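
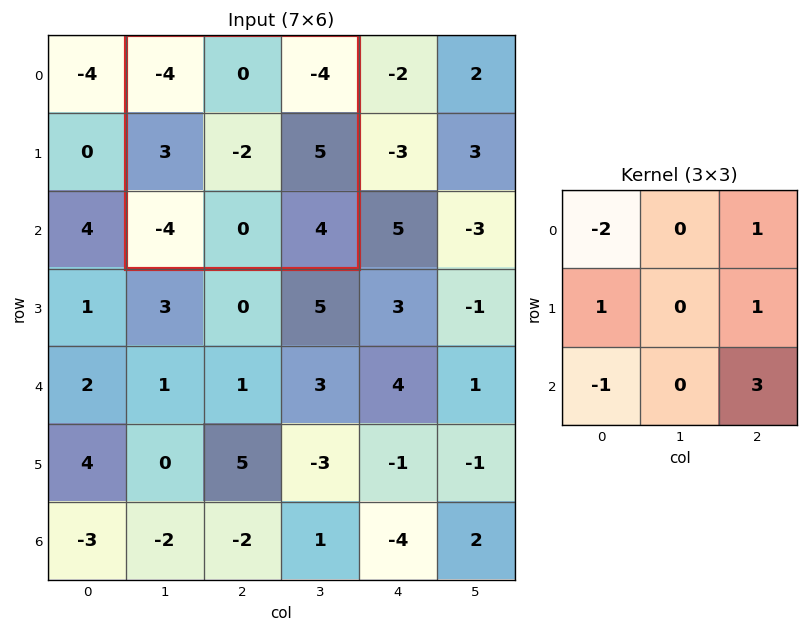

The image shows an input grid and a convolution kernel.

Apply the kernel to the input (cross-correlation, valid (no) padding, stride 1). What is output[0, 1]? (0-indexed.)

The receptive field on the input at this output position is [-4 0 -4 / 3 -2 5 / -4 0 4]. Elementwise product with the kernel and sum: -4·-2 + -4·1 + 3·1 + 5·1 + -4·-1 + 4·3.

28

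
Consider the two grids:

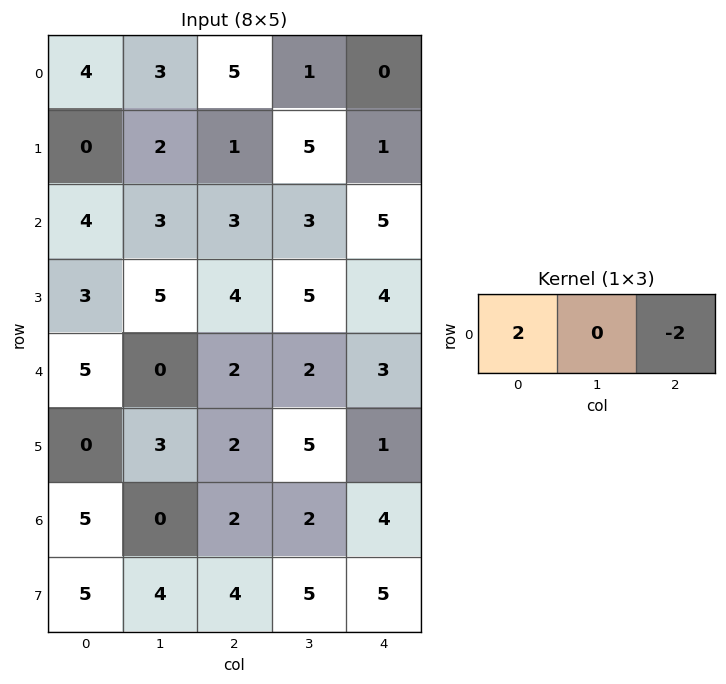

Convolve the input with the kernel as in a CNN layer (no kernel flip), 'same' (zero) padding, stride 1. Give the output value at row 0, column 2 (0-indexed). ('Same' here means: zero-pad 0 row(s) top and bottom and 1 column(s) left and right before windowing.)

The receptive field on the zero-padded input at this output position is [3 5 1]. Elementwise product with the kernel and sum: 3·2 + 1·-2.

4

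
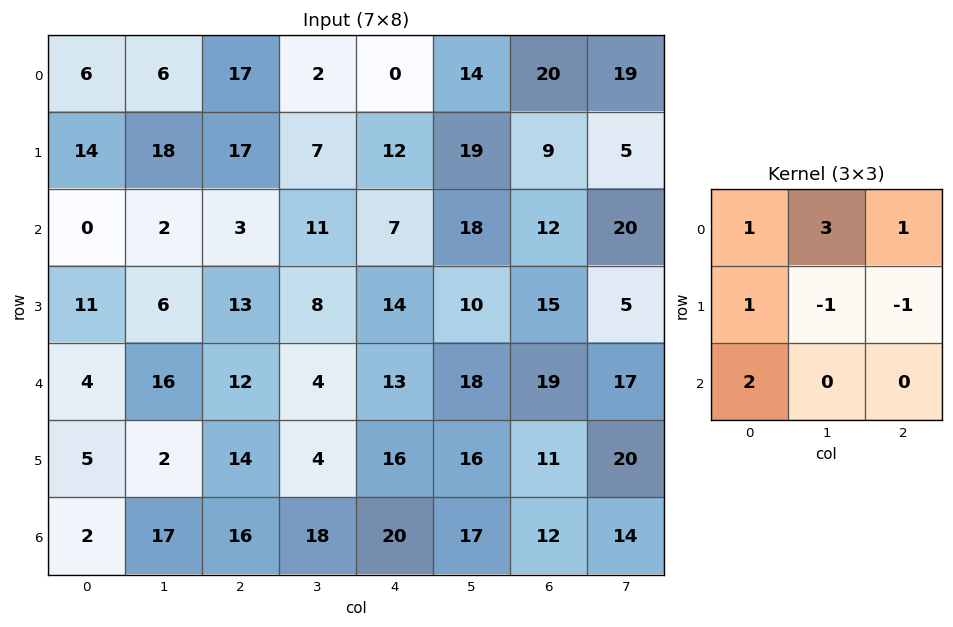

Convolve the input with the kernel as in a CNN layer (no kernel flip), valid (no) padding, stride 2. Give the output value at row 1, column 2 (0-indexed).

The receptive field on the input at this output position is [7 18 12 / 14 10 15 / 13 18 19]. Elementwise product with the kernel and sum: 7·1 + 18·3 + 12·1 + 14·1 + 10·-1 + 15·-1 + 13·2.

88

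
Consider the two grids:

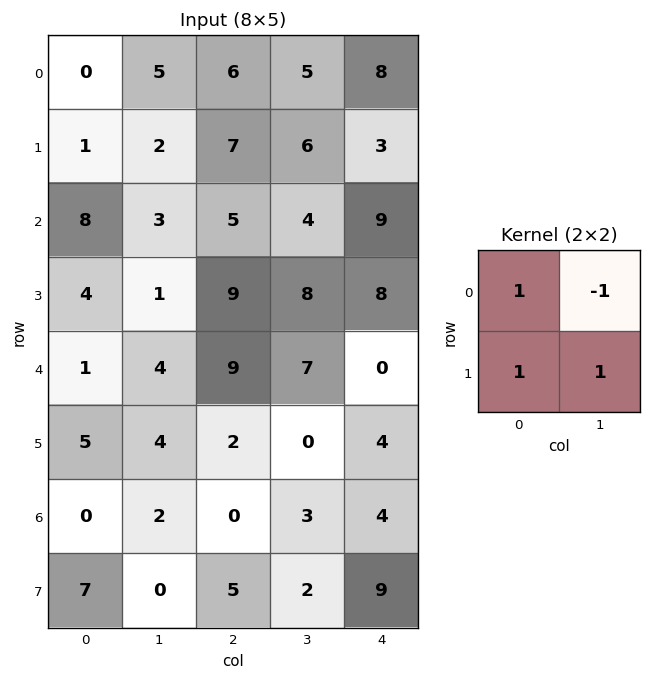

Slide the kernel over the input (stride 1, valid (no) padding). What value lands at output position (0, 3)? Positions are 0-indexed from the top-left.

6

The receptive field on the input at this output position is [5 8 / 6 3]. Elementwise product with the kernel and sum: 5·1 + 8·-1 + 6·1 + 3·1.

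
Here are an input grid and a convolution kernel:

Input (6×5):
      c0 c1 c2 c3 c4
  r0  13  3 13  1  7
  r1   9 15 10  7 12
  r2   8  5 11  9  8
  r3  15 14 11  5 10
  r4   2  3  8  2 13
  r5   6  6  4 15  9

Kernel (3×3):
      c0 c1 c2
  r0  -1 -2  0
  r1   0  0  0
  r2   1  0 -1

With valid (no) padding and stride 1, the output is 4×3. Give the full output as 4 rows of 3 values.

-22 -33 -12
-35 -26 -23
-24 -26 -34
-41 -45 -26

Output[0,0]: The receptive field on the input at this output position is [13 3 13 / 9 15 10 / 8 5 11]. Elementwise product with the kernel and sum: 13·-1 + 3·-2 + 8·1 + 11·-1.
Output[0,1]: The receptive field on the input at this output position is [3 13 1 / 15 10 7 / 5 11 9]. Elementwise product with the kernel and sum: 3·-1 + 13·-2 + 5·1 + 9·-1.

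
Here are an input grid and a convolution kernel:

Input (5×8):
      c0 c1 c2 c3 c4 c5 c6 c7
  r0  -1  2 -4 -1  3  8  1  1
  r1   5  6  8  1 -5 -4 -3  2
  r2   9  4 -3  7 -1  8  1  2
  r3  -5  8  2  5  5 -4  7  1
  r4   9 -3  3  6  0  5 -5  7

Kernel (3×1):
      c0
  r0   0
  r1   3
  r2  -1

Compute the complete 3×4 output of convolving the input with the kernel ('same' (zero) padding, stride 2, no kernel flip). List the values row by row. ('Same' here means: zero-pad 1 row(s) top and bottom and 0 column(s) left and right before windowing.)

Output[0,0]: The receptive field on the zero-padded input at this output position is [0 / -1 / 5]. Elementwise product with the kernel and sum: -1·3 + 5·-1.

-8 -20 14 6
32 -11 -8 -4
27 9 0 -15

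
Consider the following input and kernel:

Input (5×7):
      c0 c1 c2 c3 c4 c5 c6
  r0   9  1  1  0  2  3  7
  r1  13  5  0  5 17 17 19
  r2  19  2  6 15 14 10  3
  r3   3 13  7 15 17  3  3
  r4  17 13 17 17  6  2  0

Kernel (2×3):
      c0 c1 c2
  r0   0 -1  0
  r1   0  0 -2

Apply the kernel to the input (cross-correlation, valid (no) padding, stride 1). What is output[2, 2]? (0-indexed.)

-49

The receptive field on the input at this output position is [6 15 14 / 7 15 17]. Elementwise product with the kernel and sum: 15·-1 + 17·-2.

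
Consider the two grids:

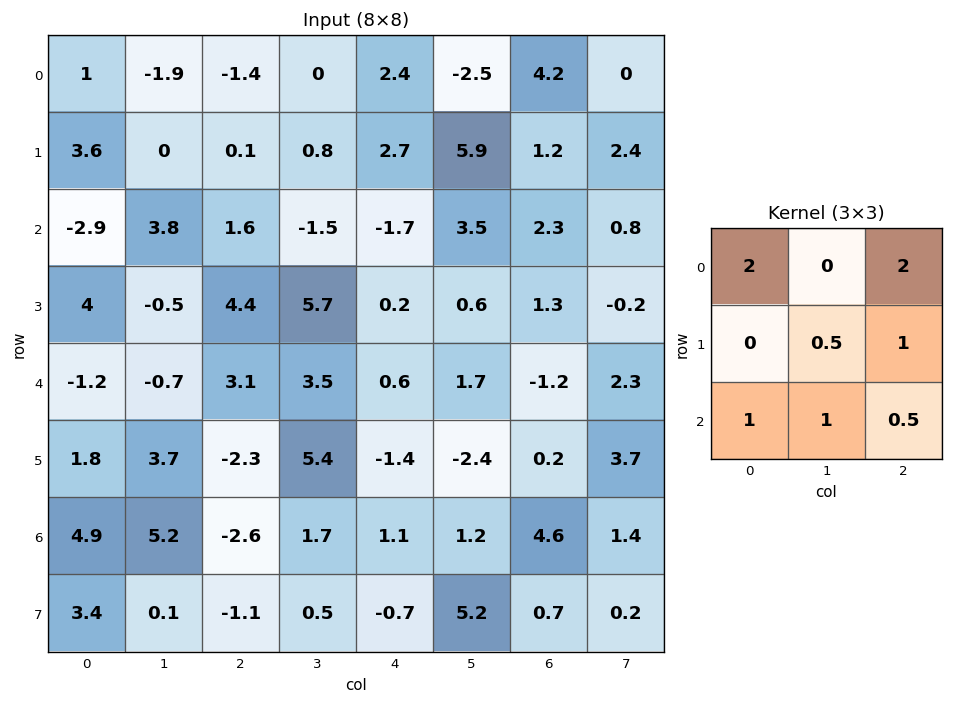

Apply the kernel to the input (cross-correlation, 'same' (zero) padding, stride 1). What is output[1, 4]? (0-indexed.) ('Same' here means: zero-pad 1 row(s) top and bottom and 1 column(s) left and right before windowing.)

The receptive field on the zero-padded input at this output position is [0 2.4 -2.5 / 0.8 2.7 5.9 / -1.5 -1.7 3.5]. Elementwise product with the kernel and sum: 0·2 + -2.5·2 + 2.7·0.5 + 5.9·1 + -1.5·1 + -1.7·1 + 3.5·0.5.

0.8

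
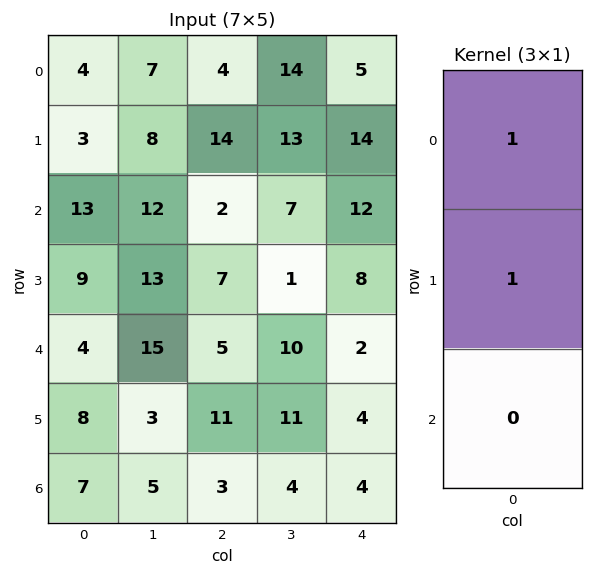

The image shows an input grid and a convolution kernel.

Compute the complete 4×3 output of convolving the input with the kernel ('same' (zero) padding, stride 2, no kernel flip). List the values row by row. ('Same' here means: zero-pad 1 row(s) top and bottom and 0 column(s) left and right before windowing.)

Output[0,0]: The receptive field on the zero-padded input at this output position is [0 / 4 / 3]. Elementwise product with the kernel and sum: 0·1 + 4·1.

4 4 5
16 16 26
13 12 10
15 14 8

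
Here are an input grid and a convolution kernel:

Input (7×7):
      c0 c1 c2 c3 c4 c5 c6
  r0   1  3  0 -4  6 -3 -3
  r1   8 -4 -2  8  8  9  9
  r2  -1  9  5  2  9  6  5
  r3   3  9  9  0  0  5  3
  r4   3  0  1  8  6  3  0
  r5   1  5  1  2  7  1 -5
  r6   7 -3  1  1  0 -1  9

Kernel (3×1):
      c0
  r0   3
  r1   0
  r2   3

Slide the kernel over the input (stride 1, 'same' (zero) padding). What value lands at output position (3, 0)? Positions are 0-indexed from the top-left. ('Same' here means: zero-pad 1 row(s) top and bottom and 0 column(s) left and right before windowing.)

The receptive field on the zero-padded input at this output position is [-1 / 3 / 3]. Elementwise product with the kernel and sum: -1·3 + 3·3.

6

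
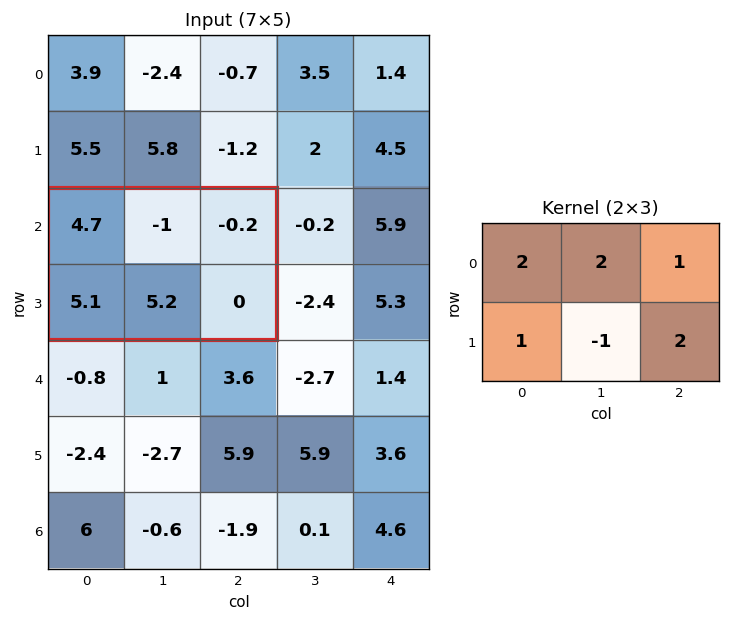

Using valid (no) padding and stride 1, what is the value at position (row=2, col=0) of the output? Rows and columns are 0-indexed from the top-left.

The receptive field on the input at this output position is [4.7 -1 -0.2 / 5.1 5.2 0]. Elementwise product with the kernel and sum: 4.7·2 + -1·2 + -0.2·1 + 5.1·1 + 5.2·-1 + 0·2.

7.1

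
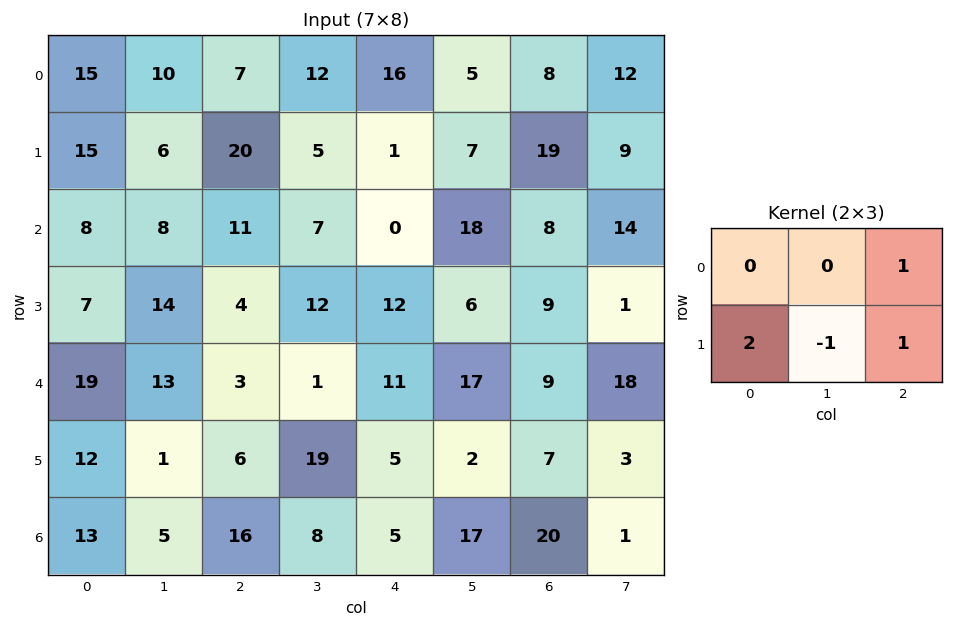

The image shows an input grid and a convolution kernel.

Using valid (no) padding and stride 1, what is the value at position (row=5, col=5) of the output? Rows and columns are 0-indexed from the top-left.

The receptive field on the input at this output position is [2 7 3 / 17 20 1]. Elementwise product with the kernel and sum: 3·1 + 17·2 + 20·-1 + 1·1.

18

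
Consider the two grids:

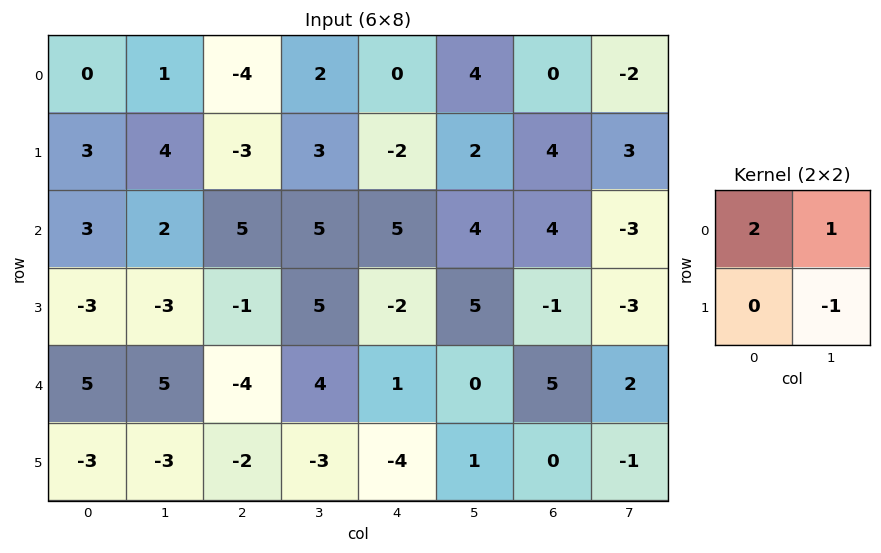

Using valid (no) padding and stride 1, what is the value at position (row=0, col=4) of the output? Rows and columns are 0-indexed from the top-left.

The receptive field on the input at this output position is [0 4 / -2 2]. Elementwise product with the kernel and sum: 0·2 + 4·1 + 2·-1.

2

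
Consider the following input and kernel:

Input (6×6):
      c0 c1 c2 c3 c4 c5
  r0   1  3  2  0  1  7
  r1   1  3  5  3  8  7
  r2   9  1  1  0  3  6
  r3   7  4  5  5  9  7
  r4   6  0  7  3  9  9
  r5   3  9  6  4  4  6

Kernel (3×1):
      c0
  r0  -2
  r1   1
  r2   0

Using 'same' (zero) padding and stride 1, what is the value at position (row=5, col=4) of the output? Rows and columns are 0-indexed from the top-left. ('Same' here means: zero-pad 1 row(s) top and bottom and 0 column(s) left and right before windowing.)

-14

The receptive field on the zero-padded input at this output position is [9 / 4 / 0]. Elementwise product with the kernel and sum: 9·-2 + 4·1.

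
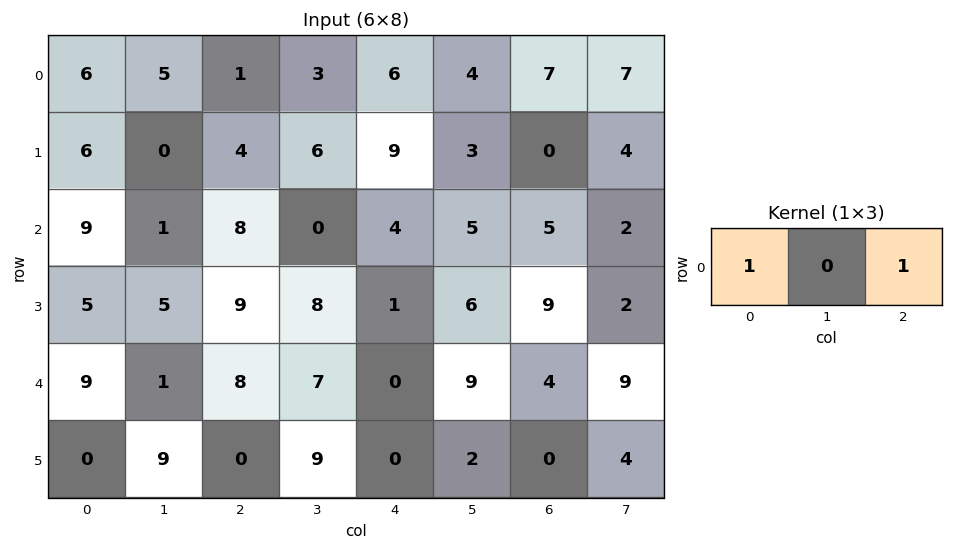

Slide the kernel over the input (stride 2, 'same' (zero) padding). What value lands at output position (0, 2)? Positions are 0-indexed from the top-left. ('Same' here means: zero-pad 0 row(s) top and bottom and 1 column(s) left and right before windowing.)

The receptive field on the zero-padded input at this output position is [3 6 4]. Elementwise product with the kernel and sum: 3·1 + 4·1.

7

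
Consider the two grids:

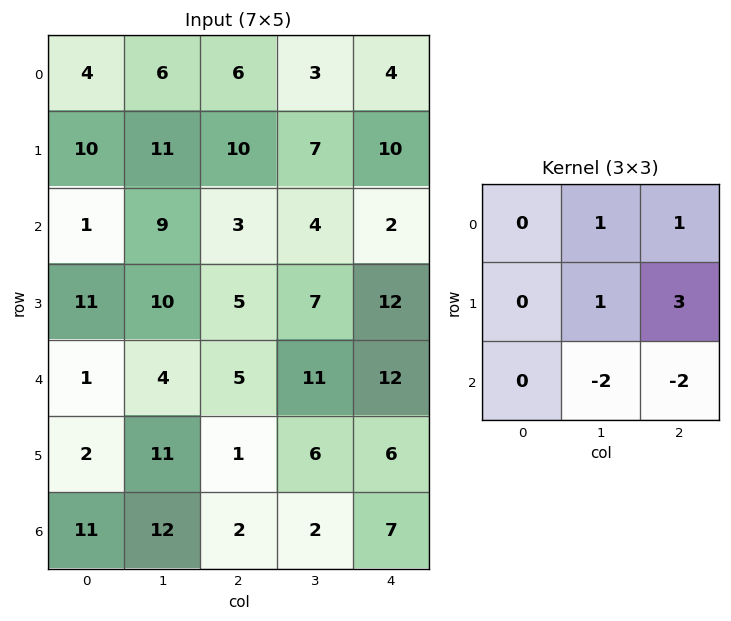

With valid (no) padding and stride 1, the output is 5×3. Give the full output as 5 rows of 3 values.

Output[0,0]: The receptive field on the input at this output position is [4 6 6 / 10 11 10 / 1 9 3]. Elementwise product with the kernel and sum: 6·1 + 6·1 + 11·1 + 10·3 + 9·-2 + 3·-2.
Output[0,1]: The receptive field on the input at this output position is [6 6 3 / 11 10 7 / 9 3 4]. Elementwise product with the kernel and sum: 6·1 + 3·1 + 10·1 + 7·3 + 3·-2 + 4·-2.

29 26 32
9 8 -11
19 1 3
10 36 42
-5 27 29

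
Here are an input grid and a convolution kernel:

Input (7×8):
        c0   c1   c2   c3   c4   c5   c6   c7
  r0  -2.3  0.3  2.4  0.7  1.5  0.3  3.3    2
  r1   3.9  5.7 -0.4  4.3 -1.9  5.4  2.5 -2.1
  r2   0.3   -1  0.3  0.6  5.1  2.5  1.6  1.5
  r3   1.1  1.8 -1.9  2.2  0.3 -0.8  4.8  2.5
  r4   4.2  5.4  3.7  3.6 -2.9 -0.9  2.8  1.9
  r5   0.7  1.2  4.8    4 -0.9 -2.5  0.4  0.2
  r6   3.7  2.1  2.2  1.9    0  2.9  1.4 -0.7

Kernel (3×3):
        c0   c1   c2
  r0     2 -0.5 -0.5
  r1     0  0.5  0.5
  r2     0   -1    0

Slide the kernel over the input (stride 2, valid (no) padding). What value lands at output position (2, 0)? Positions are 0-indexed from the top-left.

4.75

The receptive field on the input at this output position is [4.2 5.4 3.7 / 0.7 1.2 4.8 / 3.7 2.1 2.2]. Elementwise product with the kernel and sum: 4.2·2 + 5.4·-0.5 + 3.7·-0.5 + 1.2·0.5 + 4.8·0.5 + 2.1·-1.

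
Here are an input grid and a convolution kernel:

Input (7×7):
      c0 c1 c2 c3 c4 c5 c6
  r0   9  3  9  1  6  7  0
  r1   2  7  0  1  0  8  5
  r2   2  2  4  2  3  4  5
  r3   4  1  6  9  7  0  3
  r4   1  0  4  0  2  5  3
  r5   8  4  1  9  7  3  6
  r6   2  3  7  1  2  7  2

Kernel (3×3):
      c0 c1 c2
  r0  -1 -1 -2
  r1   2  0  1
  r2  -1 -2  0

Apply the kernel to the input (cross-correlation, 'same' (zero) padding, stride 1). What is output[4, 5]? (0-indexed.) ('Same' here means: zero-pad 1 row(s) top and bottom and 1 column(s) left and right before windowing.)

-19

The receptive field on the zero-padded input at this output position is [7 0 3 / 2 5 3 / 7 3 6]. Elementwise product with the kernel and sum: 7·-1 + 0·-1 + 3·-2 + 2·2 + 3·1 + 7·-1 + 3·-2.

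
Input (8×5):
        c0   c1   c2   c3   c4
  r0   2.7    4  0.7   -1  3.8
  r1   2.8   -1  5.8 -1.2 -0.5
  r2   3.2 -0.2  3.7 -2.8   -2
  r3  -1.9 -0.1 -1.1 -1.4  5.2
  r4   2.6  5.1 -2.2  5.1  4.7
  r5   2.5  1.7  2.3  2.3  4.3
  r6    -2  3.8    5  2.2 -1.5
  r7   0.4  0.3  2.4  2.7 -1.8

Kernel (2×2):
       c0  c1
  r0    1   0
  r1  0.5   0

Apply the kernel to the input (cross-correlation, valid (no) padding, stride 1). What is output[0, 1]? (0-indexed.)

The receptive field on the input at this output position is [4 0.7 / -1 5.8]. Elementwise product with the kernel and sum: 4·1 + -1·0.5.

3.5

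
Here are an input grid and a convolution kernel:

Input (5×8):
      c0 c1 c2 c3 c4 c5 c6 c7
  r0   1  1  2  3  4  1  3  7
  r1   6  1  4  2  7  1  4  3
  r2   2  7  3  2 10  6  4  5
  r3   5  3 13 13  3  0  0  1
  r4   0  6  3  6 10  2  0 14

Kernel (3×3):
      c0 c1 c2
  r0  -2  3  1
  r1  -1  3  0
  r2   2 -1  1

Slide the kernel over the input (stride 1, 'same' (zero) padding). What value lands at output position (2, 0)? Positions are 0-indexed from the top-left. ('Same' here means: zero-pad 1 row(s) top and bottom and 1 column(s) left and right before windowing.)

23

The receptive field on the zero-padded input at this output position is [0 6 1 / 0 2 7 / 0 5 3]. Elementwise product with the kernel and sum: 0·-2 + 6·3 + 1·1 + 0·-1 + 2·3 + 0·2 + 5·-1 + 3·1.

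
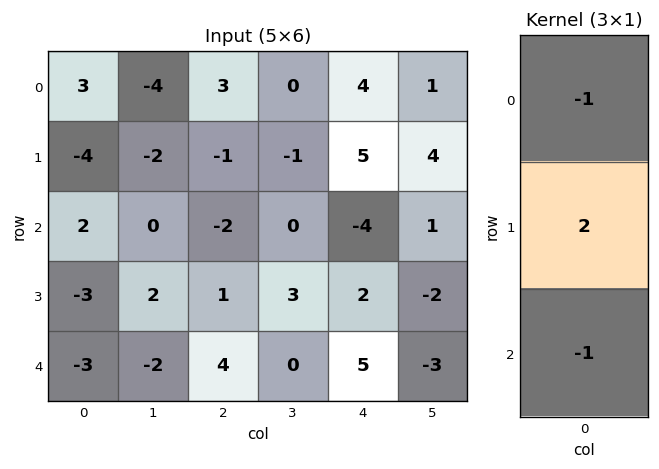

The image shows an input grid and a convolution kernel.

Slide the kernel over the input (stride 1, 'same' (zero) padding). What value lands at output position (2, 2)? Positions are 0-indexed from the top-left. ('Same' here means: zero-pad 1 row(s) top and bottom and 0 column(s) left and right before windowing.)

The receptive field on the zero-padded input at this output position is [-1 / -2 / 1]. Elementwise product with the kernel and sum: -1·-1 + -2·2 + 1·-1.

-4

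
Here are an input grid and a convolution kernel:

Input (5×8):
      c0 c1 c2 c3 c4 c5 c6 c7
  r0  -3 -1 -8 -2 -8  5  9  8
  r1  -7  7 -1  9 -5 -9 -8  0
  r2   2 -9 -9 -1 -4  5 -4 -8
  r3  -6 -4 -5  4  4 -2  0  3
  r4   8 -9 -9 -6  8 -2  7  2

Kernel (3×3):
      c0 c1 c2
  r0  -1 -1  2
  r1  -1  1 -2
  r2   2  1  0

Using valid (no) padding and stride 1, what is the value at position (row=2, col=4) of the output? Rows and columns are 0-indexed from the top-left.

-1

The receptive field on the input at this output position is [-4 5 -4 / 4 -2 0 / 8 -2 7]. Elementwise product with the kernel and sum: -4·-1 + 5·-1 + -4·2 + 4·-1 + -2·1 + 0·-2 + 8·2 + -2·1.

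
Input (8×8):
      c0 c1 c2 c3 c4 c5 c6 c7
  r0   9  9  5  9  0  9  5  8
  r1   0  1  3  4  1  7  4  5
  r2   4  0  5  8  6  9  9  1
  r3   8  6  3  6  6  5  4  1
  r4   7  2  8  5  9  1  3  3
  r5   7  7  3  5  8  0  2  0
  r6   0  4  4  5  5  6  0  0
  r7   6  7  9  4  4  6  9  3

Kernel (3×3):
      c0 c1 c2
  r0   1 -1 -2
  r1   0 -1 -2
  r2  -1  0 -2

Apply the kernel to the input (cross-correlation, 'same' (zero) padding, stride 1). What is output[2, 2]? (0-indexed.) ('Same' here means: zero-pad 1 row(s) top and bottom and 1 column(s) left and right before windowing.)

The receptive field on the zero-padded input at this output position is [1 3 4 / 0 5 8 / 6 3 6]. Elementwise product with the kernel and sum: 1·1 + 3·-1 + 4·-2 + 5·-1 + 8·-2 + 6·-1 + 6·-2.

-49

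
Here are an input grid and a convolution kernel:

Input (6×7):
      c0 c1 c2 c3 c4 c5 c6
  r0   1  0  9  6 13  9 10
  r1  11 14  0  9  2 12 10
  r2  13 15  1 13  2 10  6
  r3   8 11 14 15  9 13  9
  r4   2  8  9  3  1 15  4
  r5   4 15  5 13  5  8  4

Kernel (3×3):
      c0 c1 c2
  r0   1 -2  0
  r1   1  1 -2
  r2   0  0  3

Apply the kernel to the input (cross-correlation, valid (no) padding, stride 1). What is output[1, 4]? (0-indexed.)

The receptive field on the input at this output position is [2 12 10 / 2 10 6 / 9 13 9]. Elementwise product with the kernel and sum: 2·1 + 12·-2 + 2·1 + 10·1 + 6·-2 + 9·3.

5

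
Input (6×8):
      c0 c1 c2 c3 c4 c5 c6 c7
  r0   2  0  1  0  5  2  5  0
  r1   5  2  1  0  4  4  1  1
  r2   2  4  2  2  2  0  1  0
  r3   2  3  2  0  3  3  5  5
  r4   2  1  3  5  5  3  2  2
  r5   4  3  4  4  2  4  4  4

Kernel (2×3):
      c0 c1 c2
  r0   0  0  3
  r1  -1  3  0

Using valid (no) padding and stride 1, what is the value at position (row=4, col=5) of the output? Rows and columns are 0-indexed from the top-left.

The receptive field on the input at this output position is [3 2 2 / 4 4 4]. Elementwise product with the kernel and sum: 2·3 + 4·-1 + 4·3.

14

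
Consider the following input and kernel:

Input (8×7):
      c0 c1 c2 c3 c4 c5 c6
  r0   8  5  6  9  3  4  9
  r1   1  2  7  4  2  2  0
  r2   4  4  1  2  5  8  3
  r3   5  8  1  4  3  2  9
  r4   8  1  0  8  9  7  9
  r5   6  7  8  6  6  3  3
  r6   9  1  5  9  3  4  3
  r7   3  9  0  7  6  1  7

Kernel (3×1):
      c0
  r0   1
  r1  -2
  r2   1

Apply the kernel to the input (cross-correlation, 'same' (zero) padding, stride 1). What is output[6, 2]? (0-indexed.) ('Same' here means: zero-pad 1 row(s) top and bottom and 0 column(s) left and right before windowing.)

-2

The receptive field on the zero-padded input at this output position is [8 / 5 / 0]. Elementwise product with the kernel and sum: 8·1 + 5·-2 + 0·1.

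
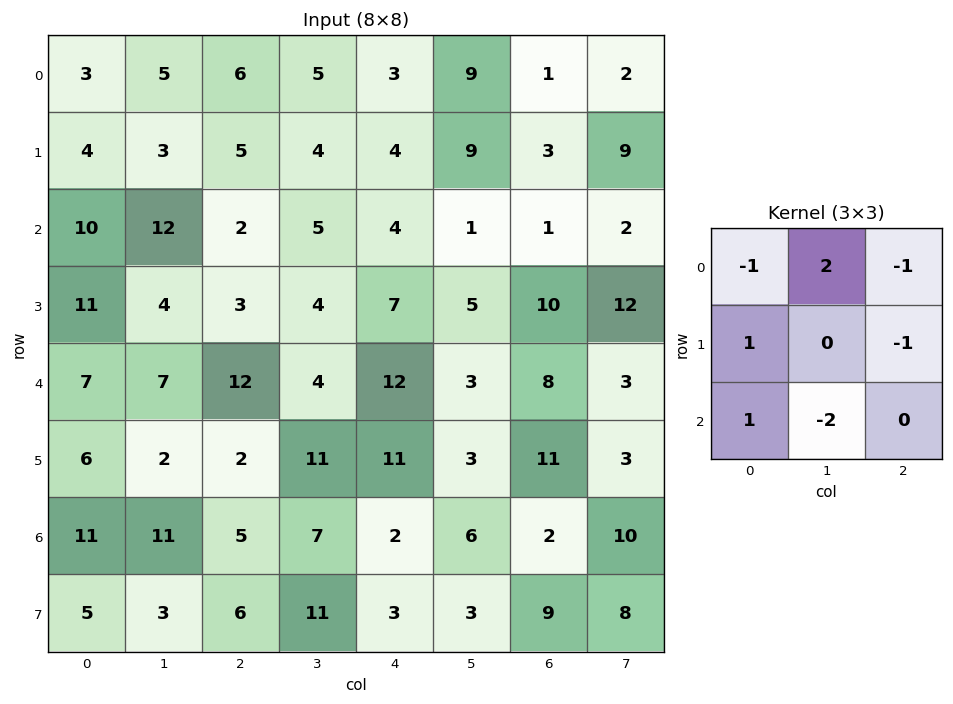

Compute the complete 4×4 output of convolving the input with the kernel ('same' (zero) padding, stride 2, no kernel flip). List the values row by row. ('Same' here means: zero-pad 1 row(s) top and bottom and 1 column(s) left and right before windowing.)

-13 -7 -8 10
-29 8 -11 -28
-1 -1 -5 -16
-11 -14 14 -3

Output[0,0]: The receptive field on the zero-padded input at this output position is [0 0 0 / 0 3 5 / 0 4 3]. Elementwise product with the kernel and sum: 0·-1 + 0·2 + 0·-1 + 0·1 + 5·-1 + 0·1 + 4·-2.
Output[0,1]: The receptive field on the zero-padded input at this output position is [0 0 0 / 5 6 5 / 3 5 4]. Elementwise product with the kernel and sum: 0·-1 + 0·2 + 0·-1 + 5·1 + 5·-1 + 3·1 + 5·-2.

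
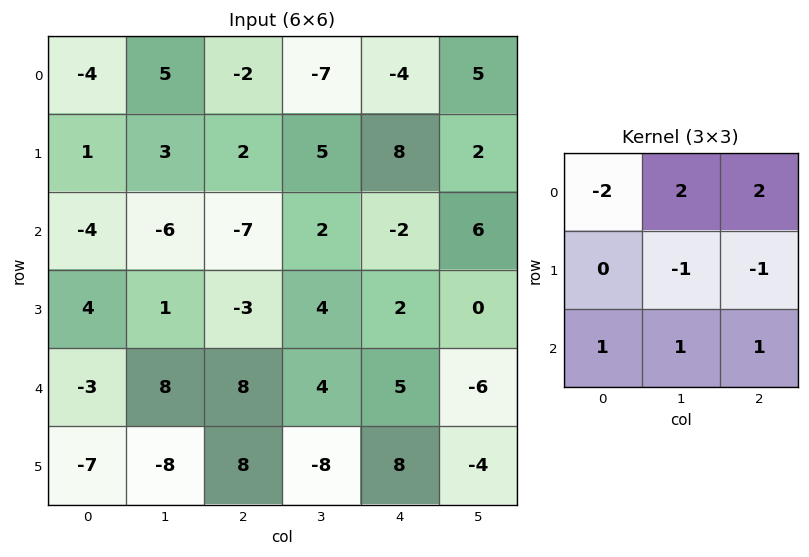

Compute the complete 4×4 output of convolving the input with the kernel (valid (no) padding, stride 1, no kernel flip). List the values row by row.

-8 -46 -38 12
23 15 25 12
-3 21 25 5
-35 -20 17 -7

Output[0,0]: The receptive field on the input at this output position is [-4 5 -2 / 1 3 2 / -4 -6 -7]. Elementwise product with the kernel and sum: -4·-2 + 5·2 + -2·2 + 3·-1 + 2·-1 + -4·1 + -6·1 + -7·1.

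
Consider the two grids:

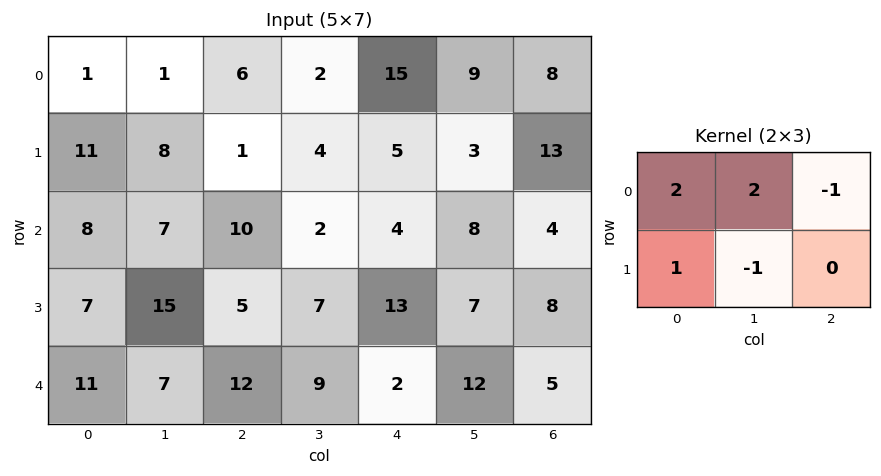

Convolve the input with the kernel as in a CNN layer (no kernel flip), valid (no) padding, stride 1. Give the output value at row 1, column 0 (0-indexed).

38

The receptive field on the input at this output position is [11 8 1 / 8 7 10]. Elementwise product with the kernel and sum: 11·2 + 8·2 + 1·-1 + 8·1 + 7·-1.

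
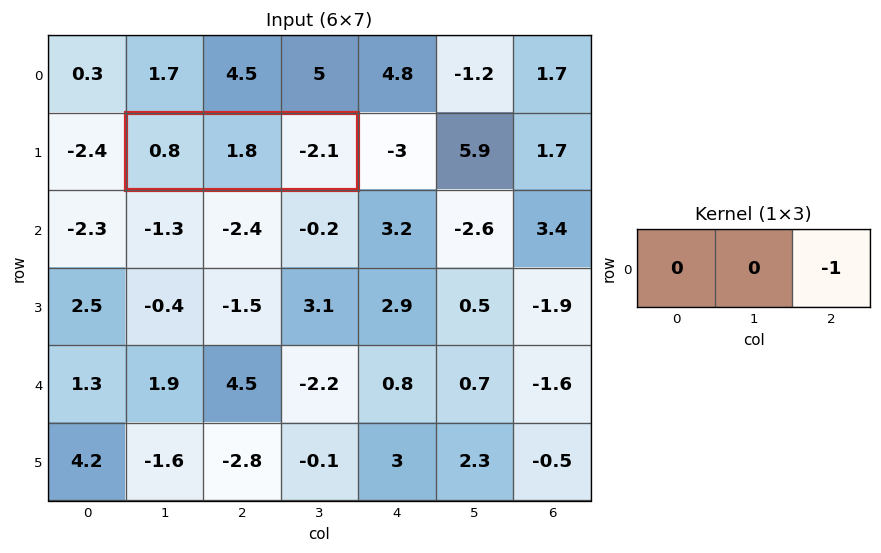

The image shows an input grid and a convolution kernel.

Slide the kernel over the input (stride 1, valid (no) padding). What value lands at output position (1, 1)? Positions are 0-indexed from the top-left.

The receptive field on the input at this output position is [0.8 1.8 -2.1]. Elementwise product with the kernel and sum: -2.1·-1.

2.1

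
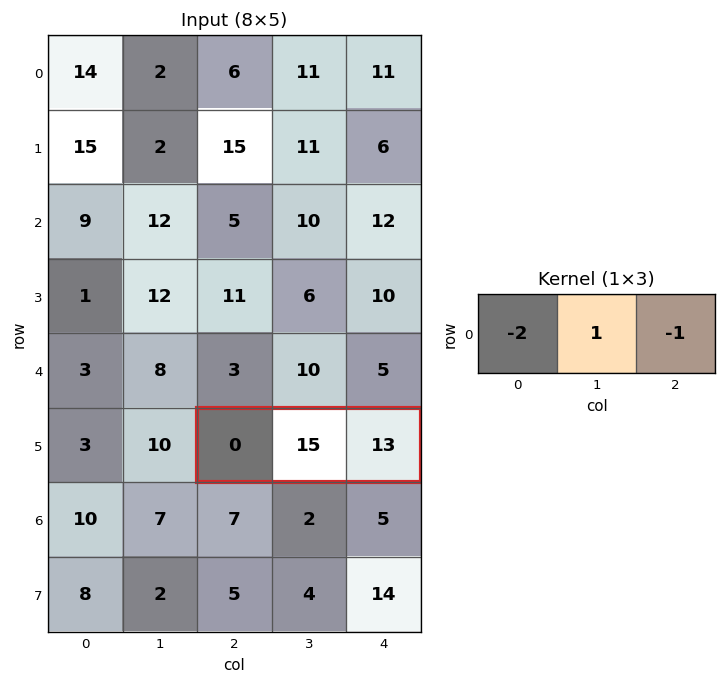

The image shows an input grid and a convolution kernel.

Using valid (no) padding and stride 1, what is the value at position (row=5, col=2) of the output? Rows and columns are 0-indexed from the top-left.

The receptive field on the input at this output position is [0 15 13]. Elementwise product with the kernel and sum: 0·-2 + 15·1 + 13·-1.

2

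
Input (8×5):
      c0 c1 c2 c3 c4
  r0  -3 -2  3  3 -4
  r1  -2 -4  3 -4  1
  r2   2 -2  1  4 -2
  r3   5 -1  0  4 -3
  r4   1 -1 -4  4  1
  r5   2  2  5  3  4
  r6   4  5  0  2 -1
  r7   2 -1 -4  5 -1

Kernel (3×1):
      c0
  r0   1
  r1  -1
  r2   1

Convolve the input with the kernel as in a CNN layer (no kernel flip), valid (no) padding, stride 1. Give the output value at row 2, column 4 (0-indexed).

2

The receptive field on the input at this output position is [-2 / -3 / 1]. Elementwise product with the kernel and sum: -2·1 + -3·-1 + 1·1.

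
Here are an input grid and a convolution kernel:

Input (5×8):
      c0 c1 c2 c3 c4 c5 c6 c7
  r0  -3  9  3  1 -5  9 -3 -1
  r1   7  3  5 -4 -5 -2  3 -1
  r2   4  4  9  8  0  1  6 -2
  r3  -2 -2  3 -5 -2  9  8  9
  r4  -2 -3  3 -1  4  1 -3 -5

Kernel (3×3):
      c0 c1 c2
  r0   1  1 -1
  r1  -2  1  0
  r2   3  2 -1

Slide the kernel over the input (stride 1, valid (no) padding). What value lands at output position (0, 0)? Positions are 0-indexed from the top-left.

3

The receptive field on the input at this output position is [-3 9 3 / 7 3 5 / 4 4 9]. Elementwise product with the kernel and sum: -3·1 + 9·1 + 3·-1 + 7·-2 + 3·1 + 4·3 + 4·2 + 9·-1.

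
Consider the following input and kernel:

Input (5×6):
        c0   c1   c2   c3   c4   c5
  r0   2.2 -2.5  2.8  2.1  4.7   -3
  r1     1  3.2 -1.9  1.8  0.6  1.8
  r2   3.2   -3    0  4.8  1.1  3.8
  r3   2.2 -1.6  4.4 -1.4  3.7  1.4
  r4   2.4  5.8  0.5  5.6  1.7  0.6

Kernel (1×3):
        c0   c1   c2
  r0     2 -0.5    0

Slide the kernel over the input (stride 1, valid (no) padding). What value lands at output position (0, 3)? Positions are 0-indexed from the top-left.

1.85

The receptive field on the input at this output position is [2.1 4.7 -3]. Elementwise product with the kernel and sum: 2.1·2 + 4.7·-0.5.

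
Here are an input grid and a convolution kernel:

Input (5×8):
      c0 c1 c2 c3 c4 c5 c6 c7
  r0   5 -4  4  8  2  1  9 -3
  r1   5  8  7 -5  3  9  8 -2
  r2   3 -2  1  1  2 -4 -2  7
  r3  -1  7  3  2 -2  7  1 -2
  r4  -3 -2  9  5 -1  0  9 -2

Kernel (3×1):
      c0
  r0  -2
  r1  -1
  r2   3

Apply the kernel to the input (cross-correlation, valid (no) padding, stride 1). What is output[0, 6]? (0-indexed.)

The receptive field on the input at this output position is [9 / 8 / -2]. Elementwise product with the kernel and sum: 9·-2 + 8·-1 + -2·3.

-32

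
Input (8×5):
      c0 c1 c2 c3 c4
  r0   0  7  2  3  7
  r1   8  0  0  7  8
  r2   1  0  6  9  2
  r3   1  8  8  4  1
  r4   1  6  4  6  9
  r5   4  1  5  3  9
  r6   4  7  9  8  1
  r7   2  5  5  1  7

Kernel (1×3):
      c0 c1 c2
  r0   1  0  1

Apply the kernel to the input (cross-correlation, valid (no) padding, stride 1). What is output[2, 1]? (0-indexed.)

9

The receptive field on the input at this output position is [0 6 9]. Elementwise product with the kernel and sum: 0·1 + 9·1.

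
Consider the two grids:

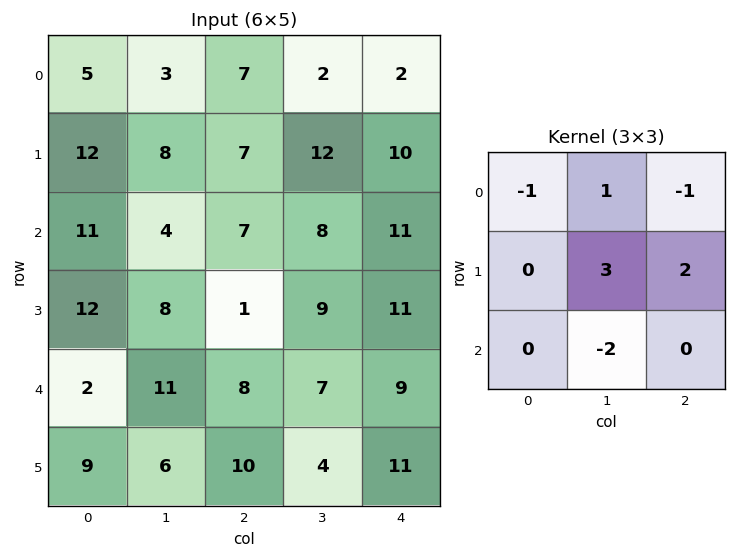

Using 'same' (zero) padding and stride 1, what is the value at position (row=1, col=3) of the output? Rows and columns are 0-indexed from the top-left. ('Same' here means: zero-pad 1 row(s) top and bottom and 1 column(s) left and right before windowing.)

33

The receptive field on the zero-padded input at this output position is [7 2 2 / 7 12 10 / 7 8 11]. Elementwise product with the kernel and sum: 7·-1 + 2·1 + 2·-1 + 12·3 + 10·2 + 8·-2.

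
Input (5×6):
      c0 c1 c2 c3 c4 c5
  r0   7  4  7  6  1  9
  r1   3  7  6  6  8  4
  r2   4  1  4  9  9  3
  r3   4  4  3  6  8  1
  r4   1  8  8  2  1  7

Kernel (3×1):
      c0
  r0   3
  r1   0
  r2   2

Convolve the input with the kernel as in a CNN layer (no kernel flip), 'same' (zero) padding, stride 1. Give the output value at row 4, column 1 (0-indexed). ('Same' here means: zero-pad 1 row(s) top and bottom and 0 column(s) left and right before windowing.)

12

The receptive field on the zero-padded input at this output position is [4 / 8 / 0]. Elementwise product with the kernel and sum: 4·3 + 0·2.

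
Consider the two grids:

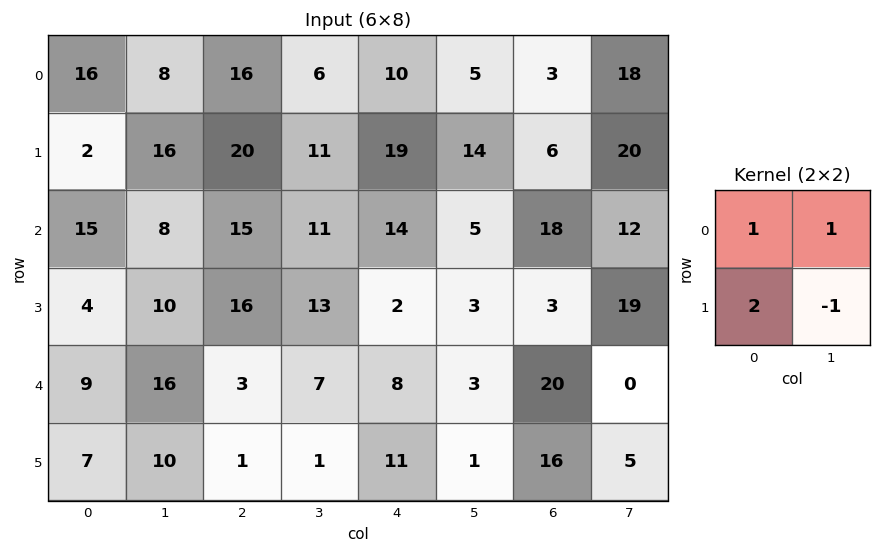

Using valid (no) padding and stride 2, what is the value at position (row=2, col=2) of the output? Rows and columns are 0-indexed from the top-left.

The receptive field on the input at this output position is [8 3 / 11 1]. Elementwise product with the kernel and sum: 8·1 + 3·1 + 11·2 + 1·-1.

32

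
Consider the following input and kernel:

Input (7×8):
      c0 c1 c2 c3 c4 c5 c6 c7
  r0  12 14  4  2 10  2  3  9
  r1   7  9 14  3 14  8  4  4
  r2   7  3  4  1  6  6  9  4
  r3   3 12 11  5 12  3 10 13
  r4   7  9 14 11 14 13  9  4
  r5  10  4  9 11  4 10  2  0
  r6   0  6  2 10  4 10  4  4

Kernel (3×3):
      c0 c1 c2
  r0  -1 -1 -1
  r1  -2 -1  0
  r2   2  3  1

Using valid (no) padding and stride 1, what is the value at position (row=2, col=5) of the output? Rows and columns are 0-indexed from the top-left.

The receptive field on the input at this output position is [6 9 4 / 3 10 13 / 13 9 4]. Elementwise product with the kernel and sum: 6·-1 + 9·-1 + 4·-1 + 3·-2 + 10·-1 + 13·2 + 9·3 + 4·1.

22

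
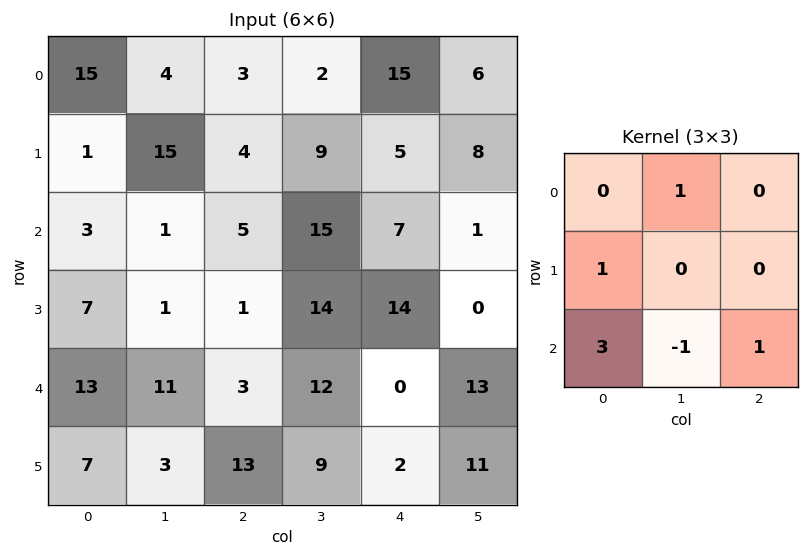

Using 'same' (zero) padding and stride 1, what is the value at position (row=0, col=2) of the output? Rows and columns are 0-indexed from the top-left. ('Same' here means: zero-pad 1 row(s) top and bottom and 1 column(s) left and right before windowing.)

The receptive field on the zero-padded input at this output position is [0 0 0 / 4 3 2 / 15 4 9]. Elementwise product with the kernel and sum: 0·1 + 4·1 + 15·3 + 4·-1 + 9·1.

54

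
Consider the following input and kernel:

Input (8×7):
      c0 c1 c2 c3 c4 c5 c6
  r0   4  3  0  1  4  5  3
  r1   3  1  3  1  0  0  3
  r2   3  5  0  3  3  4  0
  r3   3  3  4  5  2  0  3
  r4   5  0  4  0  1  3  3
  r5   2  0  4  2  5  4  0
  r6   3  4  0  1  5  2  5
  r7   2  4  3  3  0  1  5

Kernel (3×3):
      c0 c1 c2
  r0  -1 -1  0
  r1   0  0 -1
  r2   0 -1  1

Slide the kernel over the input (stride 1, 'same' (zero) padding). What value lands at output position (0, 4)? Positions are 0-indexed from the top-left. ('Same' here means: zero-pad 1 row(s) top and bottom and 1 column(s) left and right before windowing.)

The receptive field on the zero-padded input at this output position is [0 0 0 / 1 4 5 / 1 0 0]. Elementwise product with the kernel and sum: 0·-1 + 0·-1 + 5·-1 + 0·-1 + 0·1.

-5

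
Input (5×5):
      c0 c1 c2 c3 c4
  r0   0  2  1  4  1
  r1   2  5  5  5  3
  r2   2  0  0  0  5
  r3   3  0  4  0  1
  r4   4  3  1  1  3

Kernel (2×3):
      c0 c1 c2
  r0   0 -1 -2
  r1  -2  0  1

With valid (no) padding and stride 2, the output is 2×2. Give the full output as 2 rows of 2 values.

-3 -13
-2 -17

Output[0,0]: The receptive field on the input at this output position is [0 2 1 / 2 5 5]. Elementwise product with the kernel and sum: 2·-1 + 1·-2 + 2·-2 + 5·1.
Output[0,1]: The receptive field on the input at this output position is [1 4 1 / 5 5 3]. Elementwise product with the kernel and sum: 4·-1 + 1·-2 + 5·-2 + 3·1.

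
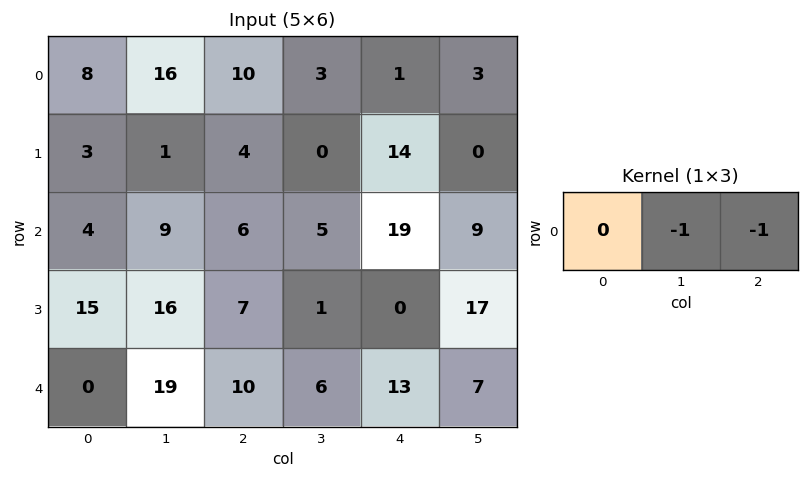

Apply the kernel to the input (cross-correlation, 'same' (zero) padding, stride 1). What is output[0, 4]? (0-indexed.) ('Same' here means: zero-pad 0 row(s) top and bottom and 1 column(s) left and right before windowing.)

-4

The receptive field on the zero-padded input at this output position is [3 1 3]. Elementwise product with the kernel and sum: 1·-1 + 3·-1.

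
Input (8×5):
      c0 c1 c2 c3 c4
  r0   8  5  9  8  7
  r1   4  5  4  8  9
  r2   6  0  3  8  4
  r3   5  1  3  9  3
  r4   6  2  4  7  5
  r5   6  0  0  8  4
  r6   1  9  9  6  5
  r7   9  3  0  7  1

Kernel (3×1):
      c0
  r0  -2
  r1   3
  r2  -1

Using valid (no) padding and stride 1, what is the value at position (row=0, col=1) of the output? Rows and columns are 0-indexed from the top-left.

The receptive field on the input at this output position is [5 / 5 / 0]. Elementwise product with the kernel and sum: 5·-2 + 5·3 + 0·-1.

5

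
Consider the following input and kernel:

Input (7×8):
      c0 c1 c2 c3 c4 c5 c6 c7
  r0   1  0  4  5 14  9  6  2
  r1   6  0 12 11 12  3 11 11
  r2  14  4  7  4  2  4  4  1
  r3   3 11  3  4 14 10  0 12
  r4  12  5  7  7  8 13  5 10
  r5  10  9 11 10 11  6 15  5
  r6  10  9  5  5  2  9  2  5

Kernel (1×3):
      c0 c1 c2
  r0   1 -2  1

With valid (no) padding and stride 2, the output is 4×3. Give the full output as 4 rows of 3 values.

Output[0,0]: The receptive field on the input at this output position is [1 0 4]. Elementwise product with the kernel and sum: 1·1 + 0·-2 + 4·1.
Output[0,1]: The receptive field on the input at this output position is [4 5 14]. Elementwise product with the kernel and sum: 4·1 + 5·-2 + 14·1.

5 8 2
13 1 -2
9 1 -13
-3 -3 -14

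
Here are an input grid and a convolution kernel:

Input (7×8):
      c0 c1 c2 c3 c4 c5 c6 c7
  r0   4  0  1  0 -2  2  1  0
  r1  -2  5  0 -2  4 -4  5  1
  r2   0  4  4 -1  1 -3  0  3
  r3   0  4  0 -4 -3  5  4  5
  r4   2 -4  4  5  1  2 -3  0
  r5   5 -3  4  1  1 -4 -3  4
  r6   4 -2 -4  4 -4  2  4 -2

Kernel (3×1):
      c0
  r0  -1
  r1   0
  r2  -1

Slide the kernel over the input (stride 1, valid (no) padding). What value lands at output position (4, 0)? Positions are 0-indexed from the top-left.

-6

The receptive field on the input at this output position is [2 / 5 / 4]. Elementwise product with the kernel and sum: 2·-1 + 4·-1.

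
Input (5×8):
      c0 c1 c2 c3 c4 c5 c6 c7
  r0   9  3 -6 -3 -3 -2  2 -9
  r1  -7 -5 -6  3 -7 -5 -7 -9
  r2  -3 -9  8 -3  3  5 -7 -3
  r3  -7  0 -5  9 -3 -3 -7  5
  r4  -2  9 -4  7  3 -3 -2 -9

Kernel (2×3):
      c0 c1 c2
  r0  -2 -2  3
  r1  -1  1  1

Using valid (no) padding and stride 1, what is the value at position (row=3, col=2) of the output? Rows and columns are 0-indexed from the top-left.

The receptive field on the input at this output position is [-5 9 -3 / -4 7 3]. Elementwise product with the kernel and sum: -5·-2 + 9·-2 + -3·3 + -4·-1 + 7·1 + 3·1.

-3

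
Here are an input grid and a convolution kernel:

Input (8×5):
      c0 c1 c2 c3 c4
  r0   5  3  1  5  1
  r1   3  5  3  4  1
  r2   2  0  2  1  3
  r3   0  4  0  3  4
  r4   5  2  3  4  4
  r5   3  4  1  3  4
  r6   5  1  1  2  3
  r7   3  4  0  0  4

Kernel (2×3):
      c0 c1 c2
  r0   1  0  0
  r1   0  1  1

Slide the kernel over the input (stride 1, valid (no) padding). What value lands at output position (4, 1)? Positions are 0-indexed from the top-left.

The receptive field on the input at this output position is [2 3 4 / 4 1 3]. Elementwise product with the kernel and sum: 2·1 + 1·1 + 3·1.

6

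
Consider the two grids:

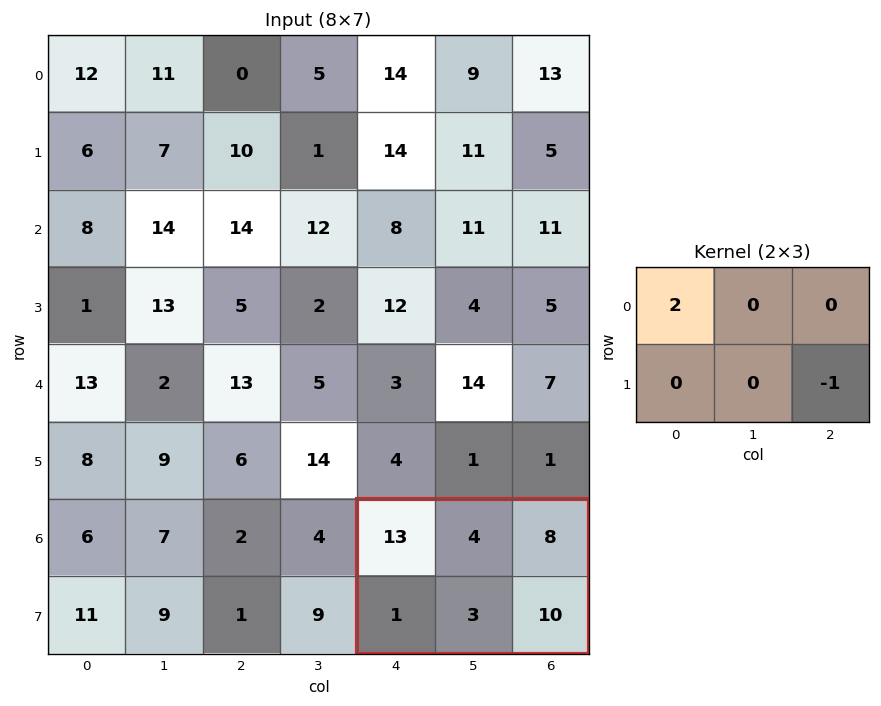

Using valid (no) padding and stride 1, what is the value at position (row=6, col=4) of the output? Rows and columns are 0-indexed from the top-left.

16

The receptive field on the input at this output position is [13 4 8 / 1 3 10]. Elementwise product with the kernel and sum: 13·2 + 10·-1.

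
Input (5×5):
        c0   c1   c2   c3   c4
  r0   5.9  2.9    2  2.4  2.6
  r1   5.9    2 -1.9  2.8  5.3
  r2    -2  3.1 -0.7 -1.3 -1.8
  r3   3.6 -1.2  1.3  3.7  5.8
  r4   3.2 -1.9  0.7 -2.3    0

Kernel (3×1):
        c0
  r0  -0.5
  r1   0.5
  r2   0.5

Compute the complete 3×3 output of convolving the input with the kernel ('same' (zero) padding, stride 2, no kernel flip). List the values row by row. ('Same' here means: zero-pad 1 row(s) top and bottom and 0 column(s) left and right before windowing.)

5.9 0.05 3.95
-2.15 1.25 -0.65
-0.2 -0.3 -2.9

Output[0,0]: The receptive field on the zero-padded input at this output position is [0 / 5.9 / 5.9]. Elementwise product with the kernel and sum: 0·-0.5 + 5.9·0.5 + 5.9·0.5.
Output[0,1]: The receptive field on the zero-padded input at this output position is [0 / 2 / -1.9]. Elementwise product with the kernel and sum: 0·-0.5 + 2·0.5 + -1.9·0.5.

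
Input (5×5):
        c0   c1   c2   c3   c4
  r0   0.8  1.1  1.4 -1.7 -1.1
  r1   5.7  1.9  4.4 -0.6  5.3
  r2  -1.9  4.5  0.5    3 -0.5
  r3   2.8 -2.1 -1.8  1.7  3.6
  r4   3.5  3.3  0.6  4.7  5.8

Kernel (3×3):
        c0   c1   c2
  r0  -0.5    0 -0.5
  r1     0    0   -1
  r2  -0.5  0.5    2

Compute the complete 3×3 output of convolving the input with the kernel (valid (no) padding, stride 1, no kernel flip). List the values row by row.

-1.3 4.9 -5.2
-11.6 -0.1 4.6
3.6 2.6 10.05

Output[0,0]: The receptive field on the input at this output position is [0.8 1.1 1.4 / 5.7 1.9 4.4 / -1.9 4.5 0.5]. Elementwise product with the kernel and sum: 0.8·-0.5 + 1.4·-0.5 + 4.4·-1 + -1.9·-0.5 + 4.5·0.5 + 0.5·2.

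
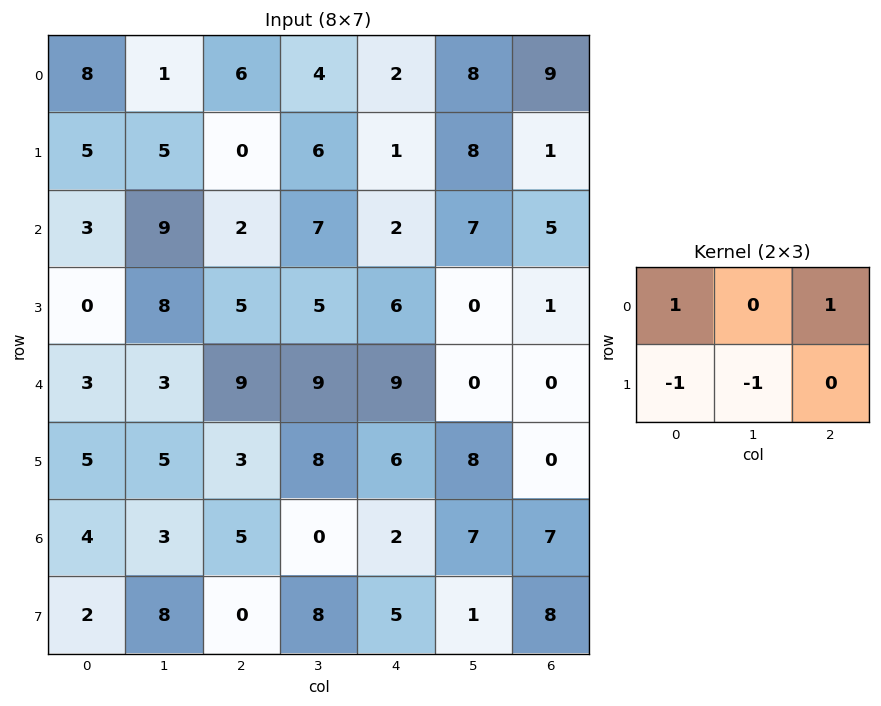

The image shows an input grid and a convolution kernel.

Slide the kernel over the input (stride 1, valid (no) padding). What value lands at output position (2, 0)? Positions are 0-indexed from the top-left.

The receptive field on the input at this output position is [3 9 2 / 0 8 5]. Elementwise product with the kernel and sum: 3·1 + 2·1 + 0·-1 + 8·-1.

-3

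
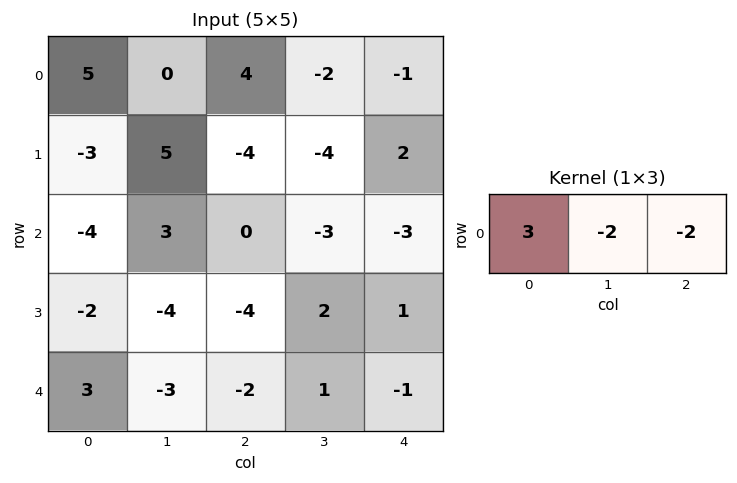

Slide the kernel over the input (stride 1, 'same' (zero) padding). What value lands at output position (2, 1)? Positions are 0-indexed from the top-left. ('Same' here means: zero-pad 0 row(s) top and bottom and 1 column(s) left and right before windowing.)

The receptive field on the zero-padded input at this output position is [-4 3 0]. Elementwise product with the kernel and sum: -4·3 + 3·-2 + 0·-2.

-18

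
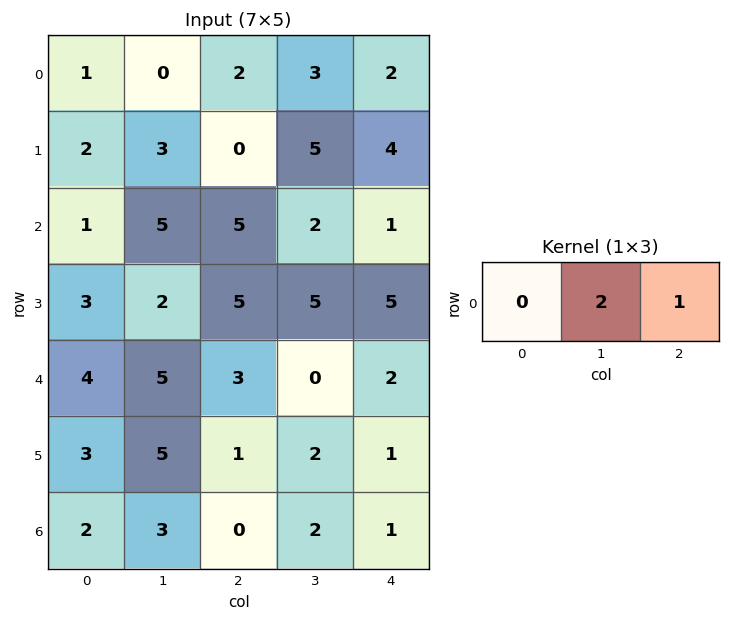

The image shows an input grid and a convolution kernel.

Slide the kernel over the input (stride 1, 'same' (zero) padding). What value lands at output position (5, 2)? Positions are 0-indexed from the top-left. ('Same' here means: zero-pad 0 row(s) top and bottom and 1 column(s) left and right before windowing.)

4

The receptive field on the zero-padded input at this output position is [5 1 2]. Elementwise product with the kernel and sum: 1·2 + 2·1.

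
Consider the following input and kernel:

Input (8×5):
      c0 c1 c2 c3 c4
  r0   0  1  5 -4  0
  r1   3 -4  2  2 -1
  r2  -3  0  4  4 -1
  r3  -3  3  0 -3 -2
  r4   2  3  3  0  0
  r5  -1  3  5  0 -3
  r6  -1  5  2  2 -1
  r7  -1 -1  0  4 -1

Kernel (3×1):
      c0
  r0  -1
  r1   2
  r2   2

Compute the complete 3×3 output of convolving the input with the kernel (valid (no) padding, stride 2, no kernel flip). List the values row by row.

Output[0,0]: The receptive field on the input at this output position is [0 / 3 / -3]. Elementwise product with the kernel and sum: 0·-1 + 3·2 + -3·2.

0 7 -4
1 2 -3
-6 11 -8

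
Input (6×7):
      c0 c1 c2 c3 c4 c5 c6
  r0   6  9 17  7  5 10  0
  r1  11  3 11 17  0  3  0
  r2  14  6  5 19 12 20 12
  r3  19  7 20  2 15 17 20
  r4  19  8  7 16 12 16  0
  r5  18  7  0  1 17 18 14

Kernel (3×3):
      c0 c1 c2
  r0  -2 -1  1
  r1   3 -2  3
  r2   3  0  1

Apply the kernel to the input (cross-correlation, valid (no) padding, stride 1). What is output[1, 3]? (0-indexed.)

The receptive field on the input at this output position is [17 0 3 / 19 12 20 / 2 15 17]. Elementwise product with the kernel and sum: 17·-2 + 0·-1 + 3·1 + 19·3 + 12·-2 + 20·3 + 2·3 + 17·1.

85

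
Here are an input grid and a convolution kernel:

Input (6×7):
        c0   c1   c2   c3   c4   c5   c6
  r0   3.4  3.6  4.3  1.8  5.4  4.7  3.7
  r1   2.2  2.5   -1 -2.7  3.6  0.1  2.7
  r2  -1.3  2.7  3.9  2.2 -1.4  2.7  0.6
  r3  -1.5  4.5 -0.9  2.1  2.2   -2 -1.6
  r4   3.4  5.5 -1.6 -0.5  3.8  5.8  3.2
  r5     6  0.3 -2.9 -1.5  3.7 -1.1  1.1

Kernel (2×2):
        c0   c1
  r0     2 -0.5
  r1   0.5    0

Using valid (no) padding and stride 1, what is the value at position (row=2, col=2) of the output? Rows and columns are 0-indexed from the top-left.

The receptive field on the input at this output position is [3.9 2.2 / -0.9 2.1]. Elementwise product with the kernel and sum: 3.9·2 + 2.2·-0.5 + -0.9·0.5.

6.25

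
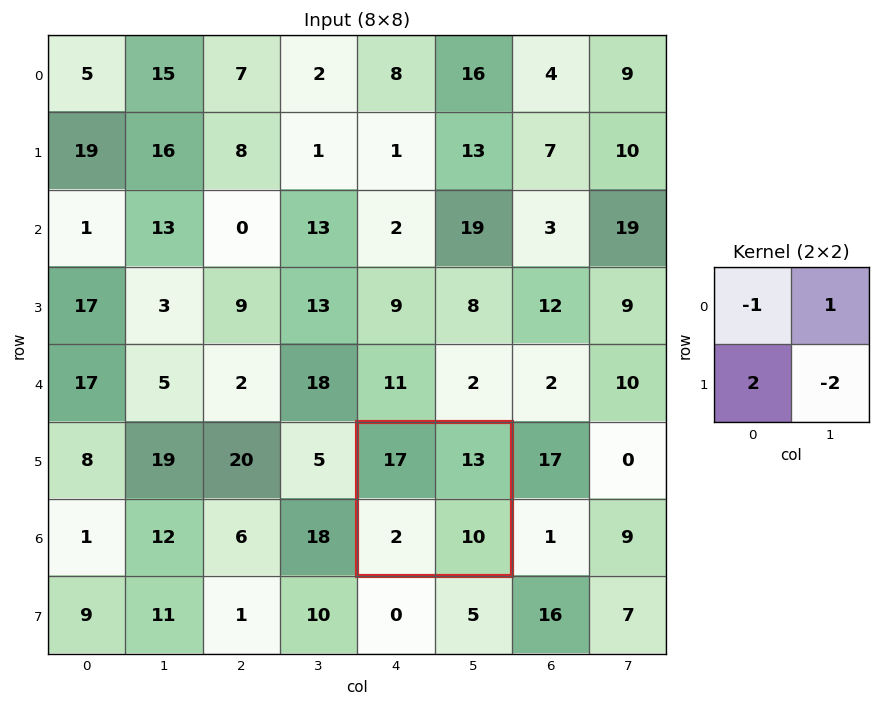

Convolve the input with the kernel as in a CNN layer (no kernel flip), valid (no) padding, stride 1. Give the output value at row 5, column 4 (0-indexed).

-20

The receptive field on the input at this output position is [17 13 / 2 10]. Elementwise product with the kernel and sum: 17·-1 + 13·1 + 2·2 + 10·-2.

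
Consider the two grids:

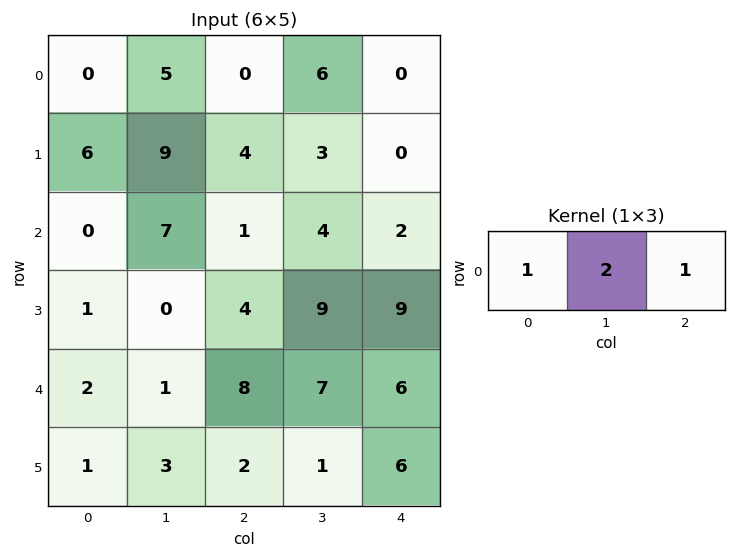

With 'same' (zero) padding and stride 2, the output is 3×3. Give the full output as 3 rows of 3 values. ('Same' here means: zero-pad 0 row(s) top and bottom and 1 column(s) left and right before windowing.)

5 11 6
7 13 8
5 24 19

Output[0,0]: The receptive field on the zero-padded input at this output position is [0 0 5]. Elementwise product with the kernel and sum: 0·1 + 0·2 + 5·1.
Output[0,1]: The receptive field on the zero-padded input at this output position is [5 0 6]. Elementwise product with the kernel and sum: 5·1 + 0·2 + 6·1.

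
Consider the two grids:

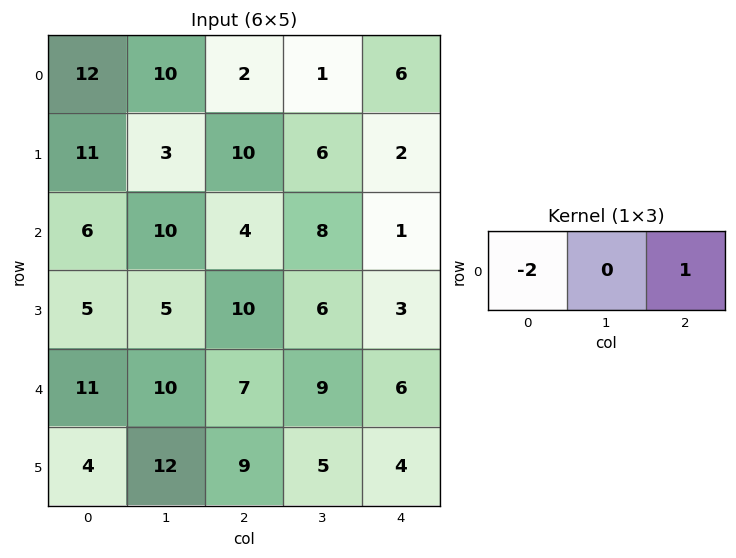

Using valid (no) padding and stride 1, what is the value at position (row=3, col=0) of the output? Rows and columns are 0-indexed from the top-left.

0

The receptive field on the input at this output position is [5 5 10]. Elementwise product with the kernel and sum: 5·-2 + 10·1.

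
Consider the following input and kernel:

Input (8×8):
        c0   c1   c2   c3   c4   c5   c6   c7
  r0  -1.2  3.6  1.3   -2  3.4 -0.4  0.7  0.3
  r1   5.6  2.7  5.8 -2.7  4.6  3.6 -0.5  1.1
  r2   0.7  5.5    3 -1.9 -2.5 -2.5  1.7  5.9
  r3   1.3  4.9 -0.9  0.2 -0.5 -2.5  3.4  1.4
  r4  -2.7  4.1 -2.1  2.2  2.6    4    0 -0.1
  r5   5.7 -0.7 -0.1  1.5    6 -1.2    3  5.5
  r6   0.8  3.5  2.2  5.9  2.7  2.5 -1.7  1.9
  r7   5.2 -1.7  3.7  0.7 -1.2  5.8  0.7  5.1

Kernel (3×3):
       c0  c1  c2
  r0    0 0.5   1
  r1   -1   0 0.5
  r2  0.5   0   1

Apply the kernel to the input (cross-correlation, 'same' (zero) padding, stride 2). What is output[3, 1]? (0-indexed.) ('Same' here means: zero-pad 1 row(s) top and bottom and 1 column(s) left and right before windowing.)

0.75

The receptive field on the zero-padded input at this output position is [-0.7 -0.1 1.5 / 3.5 2.2 5.9 / -1.7 3.7 0.7]. Elementwise product with the kernel and sum: -0.1·0.5 + 1.5·1 + 3.5·-1 + 5.9·0.5 + -1.7·0.5 + 0.7·1.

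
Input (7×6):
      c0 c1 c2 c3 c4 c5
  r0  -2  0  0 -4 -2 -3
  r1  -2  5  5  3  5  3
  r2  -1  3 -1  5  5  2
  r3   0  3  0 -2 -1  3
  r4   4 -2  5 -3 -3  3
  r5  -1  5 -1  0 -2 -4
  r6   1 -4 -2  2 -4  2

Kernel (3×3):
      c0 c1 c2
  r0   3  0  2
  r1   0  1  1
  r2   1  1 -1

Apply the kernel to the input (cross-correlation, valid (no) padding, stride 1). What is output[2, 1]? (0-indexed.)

23

The receptive field on the input at this output position is [3 -1 5 / 3 0 -2 / -2 5 -3]. Elementwise product with the kernel and sum: 3·3 + 5·2 + 0·1 + -2·1 + -2·1 + 5·1 + -3·-1.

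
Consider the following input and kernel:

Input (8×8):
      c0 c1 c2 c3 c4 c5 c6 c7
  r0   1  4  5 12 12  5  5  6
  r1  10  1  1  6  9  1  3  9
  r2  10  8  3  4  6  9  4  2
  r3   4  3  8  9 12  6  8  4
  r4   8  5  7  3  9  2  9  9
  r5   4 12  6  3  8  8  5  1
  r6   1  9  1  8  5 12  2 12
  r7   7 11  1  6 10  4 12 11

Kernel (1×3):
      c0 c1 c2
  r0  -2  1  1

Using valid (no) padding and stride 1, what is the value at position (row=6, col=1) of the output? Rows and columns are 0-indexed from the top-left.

The receptive field on the input at this output position is [9 1 8]. Elementwise product with the kernel and sum: 9·-2 + 1·1 + 8·1.

-9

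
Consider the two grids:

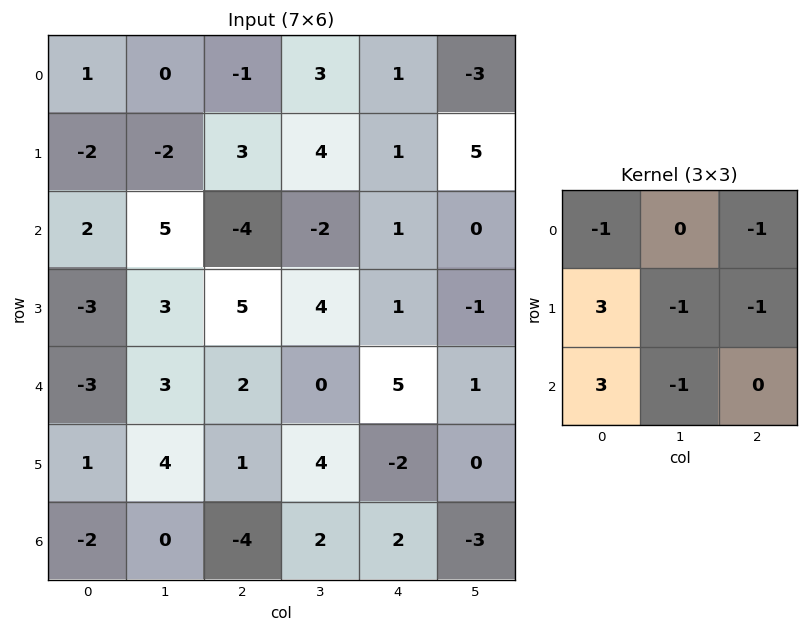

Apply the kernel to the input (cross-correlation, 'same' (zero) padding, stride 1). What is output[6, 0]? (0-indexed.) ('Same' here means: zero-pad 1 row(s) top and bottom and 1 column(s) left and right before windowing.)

-2

The receptive field on the zero-padded input at this output position is [0 1 4 / 0 -2 0 / 0 0 0]. Elementwise product with the kernel and sum: 0·-1 + 4·-1 + 0·3 + -2·-1 + 0·-1 + 0·3 + 0·-1.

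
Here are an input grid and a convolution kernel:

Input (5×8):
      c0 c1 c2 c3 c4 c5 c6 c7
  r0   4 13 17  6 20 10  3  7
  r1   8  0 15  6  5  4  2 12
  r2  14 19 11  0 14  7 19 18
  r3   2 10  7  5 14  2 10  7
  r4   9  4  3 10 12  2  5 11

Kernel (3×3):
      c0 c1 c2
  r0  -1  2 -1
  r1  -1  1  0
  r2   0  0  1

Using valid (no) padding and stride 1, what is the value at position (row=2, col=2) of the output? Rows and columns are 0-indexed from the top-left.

-15

The receptive field on the input at this output position is [11 0 14 / 7 5 14 / 3 10 12]. Elementwise product with the kernel and sum: 11·-1 + 0·2 + 14·-1 + 7·-1 + 5·1 + 12·1.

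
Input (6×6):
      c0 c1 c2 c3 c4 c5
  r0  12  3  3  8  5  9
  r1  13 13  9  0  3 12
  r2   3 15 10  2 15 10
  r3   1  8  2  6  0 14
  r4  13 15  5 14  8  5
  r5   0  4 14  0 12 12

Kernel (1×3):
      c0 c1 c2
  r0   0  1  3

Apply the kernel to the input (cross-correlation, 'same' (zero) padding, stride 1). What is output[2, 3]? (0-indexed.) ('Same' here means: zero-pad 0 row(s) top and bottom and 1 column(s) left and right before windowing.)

47

The receptive field on the zero-padded input at this output position is [10 2 15]. Elementwise product with the kernel and sum: 2·1 + 15·3.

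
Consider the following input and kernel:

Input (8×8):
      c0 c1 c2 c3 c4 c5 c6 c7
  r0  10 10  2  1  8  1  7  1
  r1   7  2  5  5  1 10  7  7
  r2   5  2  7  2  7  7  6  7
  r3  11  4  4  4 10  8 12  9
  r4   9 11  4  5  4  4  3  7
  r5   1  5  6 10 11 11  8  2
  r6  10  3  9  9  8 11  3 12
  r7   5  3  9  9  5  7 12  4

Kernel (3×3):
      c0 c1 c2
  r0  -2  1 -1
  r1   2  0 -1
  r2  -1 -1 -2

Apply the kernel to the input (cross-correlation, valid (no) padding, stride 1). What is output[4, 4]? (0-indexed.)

The receptive field on the input at this output position is [4 4 3 / 11 11 8 / 8 11 3]. Elementwise product with the kernel and sum: 4·-2 + 4·1 + 3·-1 + 11·2 + 8·-1 + 8·-1 + 11·-1 + 3·-2.

-18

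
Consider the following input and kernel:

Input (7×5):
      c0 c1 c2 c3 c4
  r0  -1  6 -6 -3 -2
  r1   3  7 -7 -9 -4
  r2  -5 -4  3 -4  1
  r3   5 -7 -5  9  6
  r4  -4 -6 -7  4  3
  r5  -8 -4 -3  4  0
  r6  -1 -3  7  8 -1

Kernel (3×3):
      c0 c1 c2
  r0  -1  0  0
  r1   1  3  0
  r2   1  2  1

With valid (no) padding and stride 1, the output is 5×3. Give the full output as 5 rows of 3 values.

Output[0,0]: The receptive field on the input at this output position is [-1 6 -6 / 3 7 -7 / -5 -4 3]. Elementwise product with the kernel and sum: -1·-1 + 3·1 + 7·3 + -5·1 + -4·2 + 3·1.

15 -22 -32
-34 -10 17
-34 -34 23
-46 -26 15
-16 12 38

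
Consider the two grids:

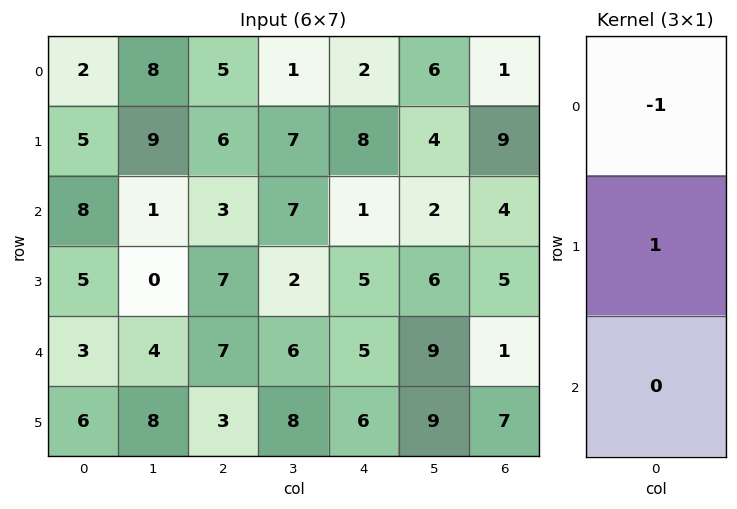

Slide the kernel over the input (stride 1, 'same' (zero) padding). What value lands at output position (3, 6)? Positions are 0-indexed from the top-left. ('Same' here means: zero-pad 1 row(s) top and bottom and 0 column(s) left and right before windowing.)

The receptive field on the zero-padded input at this output position is [4 / 5 / 1]. Elementwise product with the kernel and sum: 4·-1 + 5·1.

1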